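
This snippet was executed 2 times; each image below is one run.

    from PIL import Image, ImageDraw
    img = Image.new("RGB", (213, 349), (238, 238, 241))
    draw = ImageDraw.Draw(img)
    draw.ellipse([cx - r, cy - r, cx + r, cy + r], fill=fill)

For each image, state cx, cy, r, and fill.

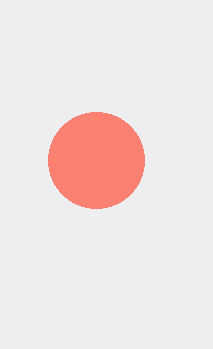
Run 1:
cx = 96, cy = 160, r = 48, fill = 'salmon'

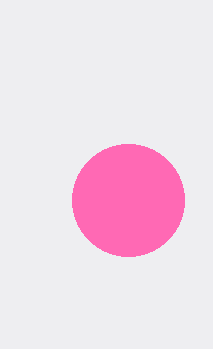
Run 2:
cx = 128
cy = 200
r = 56
fill = 'hotpink'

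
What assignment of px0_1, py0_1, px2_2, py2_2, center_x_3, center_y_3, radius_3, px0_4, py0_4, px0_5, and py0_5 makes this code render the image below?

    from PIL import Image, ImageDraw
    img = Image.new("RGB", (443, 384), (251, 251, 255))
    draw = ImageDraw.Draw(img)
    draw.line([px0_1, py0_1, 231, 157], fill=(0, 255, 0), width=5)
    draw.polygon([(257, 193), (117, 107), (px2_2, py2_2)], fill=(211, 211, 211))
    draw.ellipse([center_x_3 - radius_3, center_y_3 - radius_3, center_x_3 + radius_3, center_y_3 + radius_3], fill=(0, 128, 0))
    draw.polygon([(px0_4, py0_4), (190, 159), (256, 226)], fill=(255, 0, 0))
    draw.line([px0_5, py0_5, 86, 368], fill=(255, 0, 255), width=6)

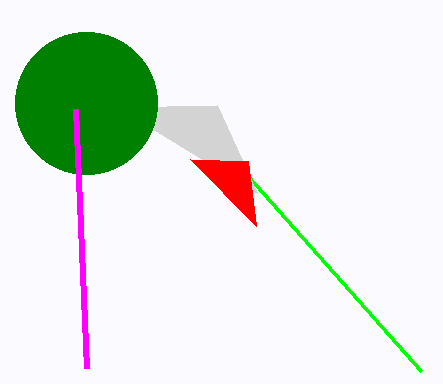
px0_1 = 421; py0_1 = 371; px2_2 = 217; py2_2 = 105; center_x_3 = 86; center_y_3 = 103; radius_3 = 71; px0_4 = 248; py0_4 = 161; px0_5 = 75; py0_5 = 109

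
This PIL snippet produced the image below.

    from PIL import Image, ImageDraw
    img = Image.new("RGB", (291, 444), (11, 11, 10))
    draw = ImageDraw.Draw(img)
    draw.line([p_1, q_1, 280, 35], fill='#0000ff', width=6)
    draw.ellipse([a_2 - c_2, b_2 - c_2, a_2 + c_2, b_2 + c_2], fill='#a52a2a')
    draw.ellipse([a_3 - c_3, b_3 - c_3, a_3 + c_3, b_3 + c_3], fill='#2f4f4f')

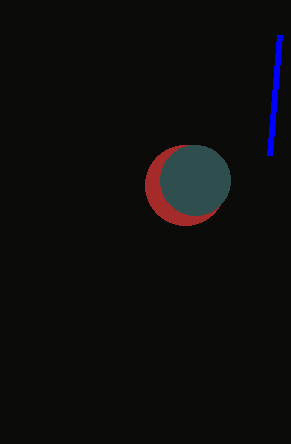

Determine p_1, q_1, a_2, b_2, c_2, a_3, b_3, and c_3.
p_1 = 270
q_1 = 155
a_2 = 185
b_2 = 185
c_2 = 40
a_3 = 195
b_3 = 180
c_3 = 35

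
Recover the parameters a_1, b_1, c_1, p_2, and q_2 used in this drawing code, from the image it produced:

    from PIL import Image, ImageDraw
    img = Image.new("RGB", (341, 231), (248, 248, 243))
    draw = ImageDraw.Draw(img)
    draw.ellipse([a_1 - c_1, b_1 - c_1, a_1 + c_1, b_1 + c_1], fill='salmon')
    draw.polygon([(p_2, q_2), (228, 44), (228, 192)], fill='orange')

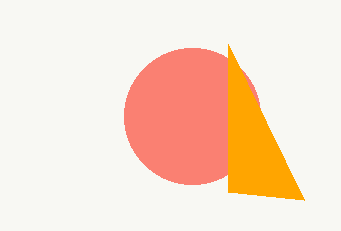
a_1 = 192, b_1 = 116, c_1 = 68, p_2 = 304, q_2 = 200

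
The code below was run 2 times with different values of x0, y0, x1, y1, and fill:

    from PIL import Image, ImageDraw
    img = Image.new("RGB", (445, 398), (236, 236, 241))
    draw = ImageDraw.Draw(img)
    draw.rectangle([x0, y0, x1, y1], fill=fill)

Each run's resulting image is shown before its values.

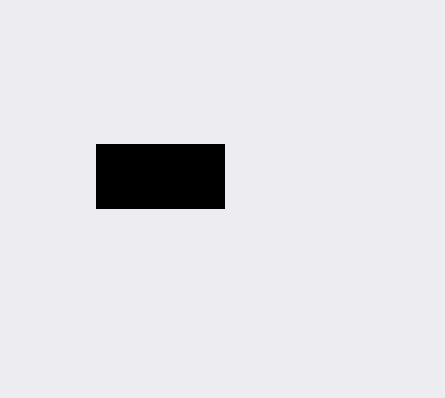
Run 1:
x0 = 96, y0 = 144, x1 = 224, y1 = 208, fill = 'black'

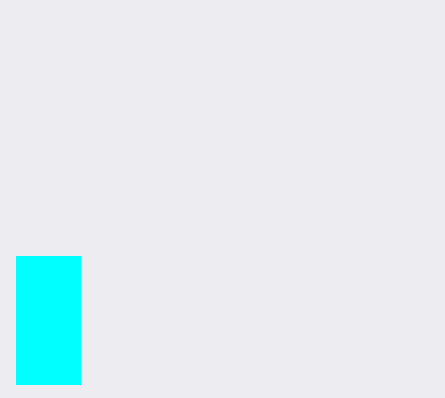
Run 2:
x0 = 16, y0 = 256, x1 = 80, y1 = 384, fill = 'cyan'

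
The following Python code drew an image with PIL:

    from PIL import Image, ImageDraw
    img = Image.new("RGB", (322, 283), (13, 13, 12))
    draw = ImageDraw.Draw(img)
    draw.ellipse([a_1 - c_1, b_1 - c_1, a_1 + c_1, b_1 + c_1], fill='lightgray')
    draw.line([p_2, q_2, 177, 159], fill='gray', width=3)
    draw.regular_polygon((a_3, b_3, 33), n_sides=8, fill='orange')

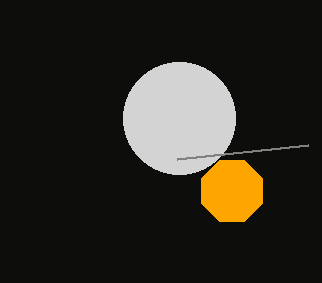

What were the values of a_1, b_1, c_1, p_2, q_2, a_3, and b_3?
a_1 = 179
b_1 = 118
c_1 = 56
p_2 = 308
q_2 = 145
a_3 = 232
b_3 = 191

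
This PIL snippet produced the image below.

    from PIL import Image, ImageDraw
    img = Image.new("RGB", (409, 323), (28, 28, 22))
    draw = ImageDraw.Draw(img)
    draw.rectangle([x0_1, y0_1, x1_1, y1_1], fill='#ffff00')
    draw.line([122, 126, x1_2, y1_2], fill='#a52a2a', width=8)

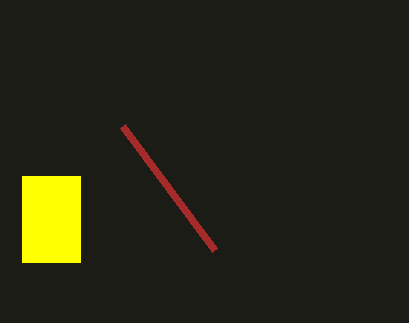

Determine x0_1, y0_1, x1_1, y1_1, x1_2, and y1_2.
x0_1 = 22
y0_1 = 176
x1_1 = 80
y1_1 = 262
x1_2 = 214
y1_2 = 250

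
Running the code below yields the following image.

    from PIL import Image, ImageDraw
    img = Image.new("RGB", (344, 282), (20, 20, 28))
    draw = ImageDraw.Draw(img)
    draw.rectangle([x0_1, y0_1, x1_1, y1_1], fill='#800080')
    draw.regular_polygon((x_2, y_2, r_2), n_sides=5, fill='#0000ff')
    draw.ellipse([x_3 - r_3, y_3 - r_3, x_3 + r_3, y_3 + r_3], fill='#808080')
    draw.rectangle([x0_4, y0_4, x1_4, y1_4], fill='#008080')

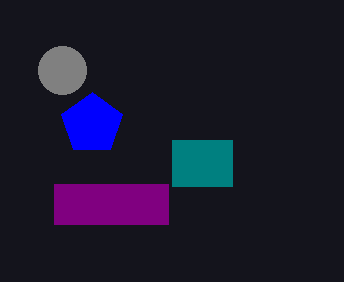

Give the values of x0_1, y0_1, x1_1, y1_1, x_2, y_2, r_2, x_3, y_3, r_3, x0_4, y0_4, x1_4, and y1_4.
x0_1 = 54, y0_1 = 184, x1_1 = 168, y1_1 = 224, x_2 = 92, y_2 = 124, r_2 = 32, x_3 = 62, y_3 = 70, r_3 = 24, x0_4 = 172, y0_4 = 140, x1_4 = 232, y1_4 = 186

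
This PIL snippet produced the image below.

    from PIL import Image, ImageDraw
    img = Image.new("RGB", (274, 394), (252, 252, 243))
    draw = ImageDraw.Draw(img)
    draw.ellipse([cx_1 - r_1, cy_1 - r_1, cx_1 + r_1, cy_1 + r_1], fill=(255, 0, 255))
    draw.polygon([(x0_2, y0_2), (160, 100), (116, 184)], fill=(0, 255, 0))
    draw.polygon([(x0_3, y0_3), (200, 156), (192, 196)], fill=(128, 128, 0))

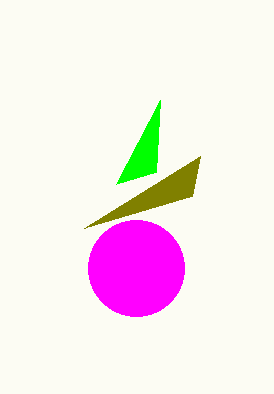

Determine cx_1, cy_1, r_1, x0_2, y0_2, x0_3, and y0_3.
cx_1 = 136
cy_1 = 268
r_1 = 48
x0_2 = 156
y0_2 = 172
x0_3 = 84
y0_3 = 228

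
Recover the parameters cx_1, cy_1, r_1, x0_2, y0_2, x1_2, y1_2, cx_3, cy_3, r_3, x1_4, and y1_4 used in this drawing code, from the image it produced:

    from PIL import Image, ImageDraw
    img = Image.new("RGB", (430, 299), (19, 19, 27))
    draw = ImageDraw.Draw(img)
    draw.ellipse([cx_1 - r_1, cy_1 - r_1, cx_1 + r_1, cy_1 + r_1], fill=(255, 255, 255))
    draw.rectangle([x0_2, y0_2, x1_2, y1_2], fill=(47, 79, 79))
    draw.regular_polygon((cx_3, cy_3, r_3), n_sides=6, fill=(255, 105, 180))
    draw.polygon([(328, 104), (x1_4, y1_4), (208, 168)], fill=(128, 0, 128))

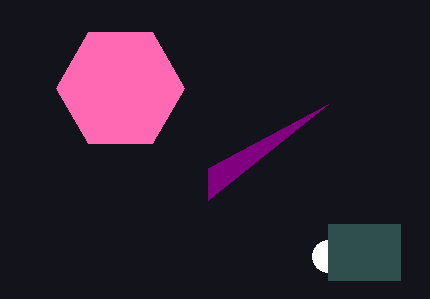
cx_1 = 328, cy_1 = 256, r_1 = 16, x0_2 = 328, y0_2 = 224, x1_2 = 400, y1_2 = 280, cx_3 = 120, cy_3 = 88, r_3 = 64, x1_4 = 208, y1_4 = 200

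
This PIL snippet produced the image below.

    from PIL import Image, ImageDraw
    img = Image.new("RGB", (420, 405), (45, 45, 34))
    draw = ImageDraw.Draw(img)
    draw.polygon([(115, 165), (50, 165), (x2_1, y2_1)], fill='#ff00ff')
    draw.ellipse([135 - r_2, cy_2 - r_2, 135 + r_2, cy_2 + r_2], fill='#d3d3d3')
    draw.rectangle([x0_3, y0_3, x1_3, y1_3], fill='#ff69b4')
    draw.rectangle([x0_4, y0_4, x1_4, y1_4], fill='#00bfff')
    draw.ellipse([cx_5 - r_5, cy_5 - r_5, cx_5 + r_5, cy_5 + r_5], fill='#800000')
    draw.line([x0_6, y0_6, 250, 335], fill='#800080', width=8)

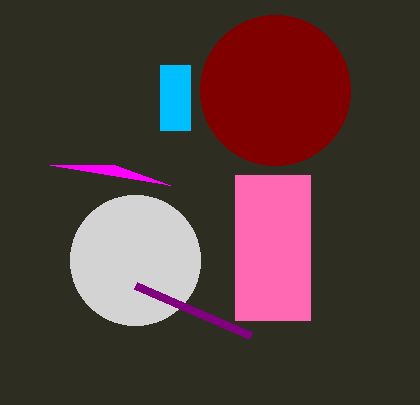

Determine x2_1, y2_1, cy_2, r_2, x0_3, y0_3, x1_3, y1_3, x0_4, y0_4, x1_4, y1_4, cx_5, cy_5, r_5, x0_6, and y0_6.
x2_1 = 170
y2_1 = 185
cy_2 = 260
r_2 = 65
x0_3 = 235
y0_3 = 175
x1_3 = 310
y1_3 = 320
x0_4 = 160
y0_4 = 65
x1_4 = 190
y1_4 = 130
cx_5 = 275
cy_5 = 90
r_5 = 75
x0_6 = 135
y0_6 = 285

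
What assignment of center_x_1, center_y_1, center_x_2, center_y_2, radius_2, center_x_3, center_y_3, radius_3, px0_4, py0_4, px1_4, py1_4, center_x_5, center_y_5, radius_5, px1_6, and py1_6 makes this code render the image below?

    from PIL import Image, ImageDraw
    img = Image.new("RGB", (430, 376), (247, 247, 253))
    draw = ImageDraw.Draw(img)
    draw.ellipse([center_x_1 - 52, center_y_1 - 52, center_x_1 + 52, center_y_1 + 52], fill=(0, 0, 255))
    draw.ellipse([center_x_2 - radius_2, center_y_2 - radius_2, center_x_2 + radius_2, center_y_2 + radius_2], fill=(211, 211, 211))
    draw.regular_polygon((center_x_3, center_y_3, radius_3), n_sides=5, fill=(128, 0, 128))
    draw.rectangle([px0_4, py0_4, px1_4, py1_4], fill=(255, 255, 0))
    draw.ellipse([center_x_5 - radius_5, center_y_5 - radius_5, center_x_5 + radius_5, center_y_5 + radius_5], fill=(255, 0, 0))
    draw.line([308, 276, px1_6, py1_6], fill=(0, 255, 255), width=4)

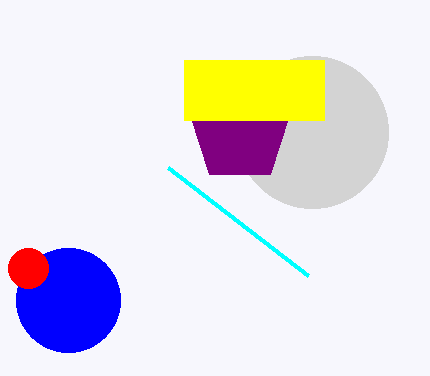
center_x_1 = 68, center_y_1 = 300, center_x_2 = 312, center_y_2 = 132, radius_2 = 76, center_x_3 = 240, center_y_3 = 132, radius_3 = 52, px0_4 = 184, py0_4 = 60, px1_4 = 324, py1_4 = 120, center_x_5 = 28, center_y_5 = 268, radius_5 = 20, px1_6 = 168, py1_6 = 168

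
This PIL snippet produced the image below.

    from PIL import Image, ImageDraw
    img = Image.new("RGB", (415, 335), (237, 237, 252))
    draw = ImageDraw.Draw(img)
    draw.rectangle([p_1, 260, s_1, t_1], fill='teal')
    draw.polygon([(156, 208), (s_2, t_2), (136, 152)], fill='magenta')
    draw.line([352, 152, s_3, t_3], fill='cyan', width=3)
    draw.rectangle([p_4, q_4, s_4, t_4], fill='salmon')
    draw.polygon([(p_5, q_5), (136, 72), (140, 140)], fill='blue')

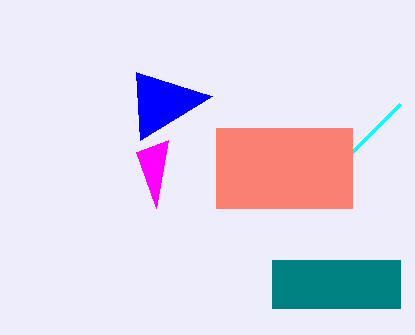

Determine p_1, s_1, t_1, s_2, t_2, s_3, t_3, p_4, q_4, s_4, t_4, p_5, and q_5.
p_1 = 272; s_1 = 400; t_1 = 308; s_2 = 168; t_2 = 140; s_3 = 400; t_3 = 104; p_4 = 216; q_4 = 128; s_4 = 352; t_4 = 208; p_5 = 212; q_5 = 96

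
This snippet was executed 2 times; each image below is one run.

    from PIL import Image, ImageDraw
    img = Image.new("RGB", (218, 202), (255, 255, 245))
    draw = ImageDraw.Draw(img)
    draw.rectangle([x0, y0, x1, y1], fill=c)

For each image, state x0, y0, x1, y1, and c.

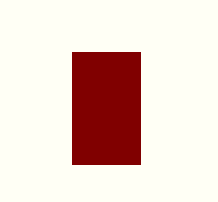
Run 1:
x0 = 72
y0 = 52
x1 = 140
y1 = 164
c = 'maroon'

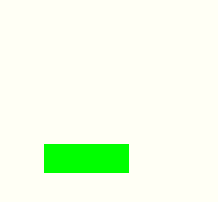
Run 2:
x0 = 44; y0 = 144; x1 = 128; y1 = 172; c = 'lime'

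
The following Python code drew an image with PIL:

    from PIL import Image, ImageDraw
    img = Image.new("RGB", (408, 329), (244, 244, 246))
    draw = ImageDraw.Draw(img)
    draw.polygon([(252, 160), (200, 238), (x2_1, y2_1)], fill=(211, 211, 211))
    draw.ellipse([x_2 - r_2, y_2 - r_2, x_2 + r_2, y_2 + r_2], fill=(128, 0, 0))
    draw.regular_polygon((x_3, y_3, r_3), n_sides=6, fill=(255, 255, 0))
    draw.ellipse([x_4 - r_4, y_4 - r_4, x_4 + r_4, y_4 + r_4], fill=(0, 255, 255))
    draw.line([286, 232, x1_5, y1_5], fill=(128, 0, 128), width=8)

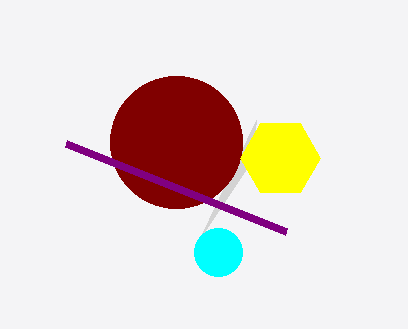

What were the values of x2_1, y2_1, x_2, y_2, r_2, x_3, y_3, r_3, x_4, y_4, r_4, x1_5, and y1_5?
x2_1 = 256; y2_1 = 120; x_2 = 176; y_2 = 142; r_2 = 66; x_3 = 280; y_3 = 158; r_3 = 40; x_4 = 218; y_4 = 252; r_4 = 24; x1_5 = 66; y1_5 = 144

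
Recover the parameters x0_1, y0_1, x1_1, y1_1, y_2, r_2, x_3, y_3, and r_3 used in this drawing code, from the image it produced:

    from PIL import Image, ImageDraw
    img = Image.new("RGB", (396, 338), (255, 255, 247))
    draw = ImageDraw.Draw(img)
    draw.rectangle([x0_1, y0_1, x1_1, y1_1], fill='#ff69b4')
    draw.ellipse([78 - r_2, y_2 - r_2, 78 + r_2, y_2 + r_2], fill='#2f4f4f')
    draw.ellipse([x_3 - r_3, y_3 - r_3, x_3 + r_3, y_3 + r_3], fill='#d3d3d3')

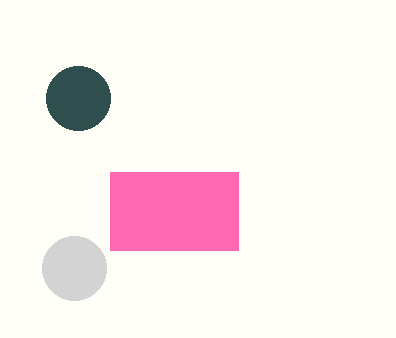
x0_1 = 110
y0_1 = 172
x1_1 = 238
y1_1 = 250
y_2 = 98
r_2 = 32
x_3 = 74
y_3 = 268
r_3 = 32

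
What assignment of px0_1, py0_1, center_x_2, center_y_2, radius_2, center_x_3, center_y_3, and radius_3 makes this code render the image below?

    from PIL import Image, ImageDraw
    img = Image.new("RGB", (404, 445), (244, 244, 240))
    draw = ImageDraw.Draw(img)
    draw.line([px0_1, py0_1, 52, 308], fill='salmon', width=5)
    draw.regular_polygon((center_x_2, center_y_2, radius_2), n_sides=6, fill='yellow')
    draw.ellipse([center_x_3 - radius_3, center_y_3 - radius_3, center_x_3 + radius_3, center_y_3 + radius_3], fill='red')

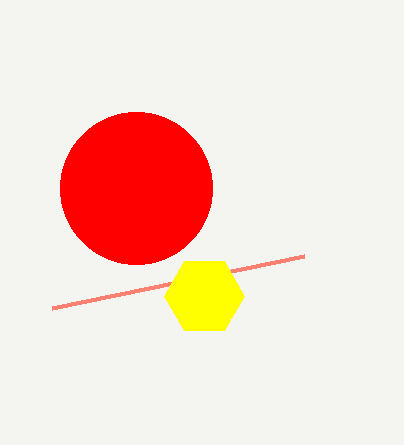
px0_1 = 304, py0_1 = 256, center_x_2 = 204, center_y_2 = 296, radius_2 = 40, center_x_3 = 136, center_y_3 = 188, radius_3 = 76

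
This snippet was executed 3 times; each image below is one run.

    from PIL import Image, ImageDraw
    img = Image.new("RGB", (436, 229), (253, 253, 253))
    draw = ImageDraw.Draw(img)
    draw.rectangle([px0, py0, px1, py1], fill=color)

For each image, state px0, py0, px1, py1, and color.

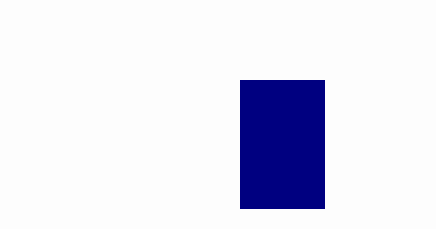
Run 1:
px0 = 240, py0 = 80, px1 = 324, py1 = 208, color = 'navy'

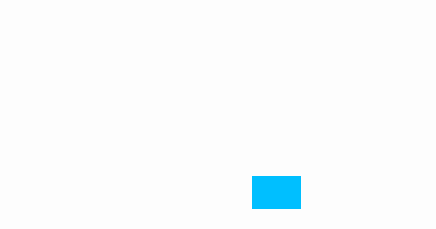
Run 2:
px0 = 252; py0 = 176; px1 = 300; py1 = 208; color = 'deepskyblue'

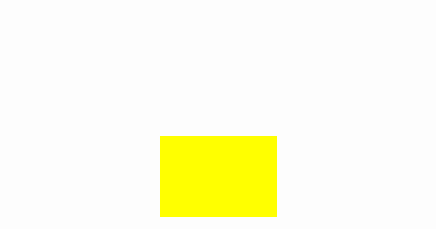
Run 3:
px0 = 160, py0 = 136, px1 = 276, py1 = 216, color = 'yellow'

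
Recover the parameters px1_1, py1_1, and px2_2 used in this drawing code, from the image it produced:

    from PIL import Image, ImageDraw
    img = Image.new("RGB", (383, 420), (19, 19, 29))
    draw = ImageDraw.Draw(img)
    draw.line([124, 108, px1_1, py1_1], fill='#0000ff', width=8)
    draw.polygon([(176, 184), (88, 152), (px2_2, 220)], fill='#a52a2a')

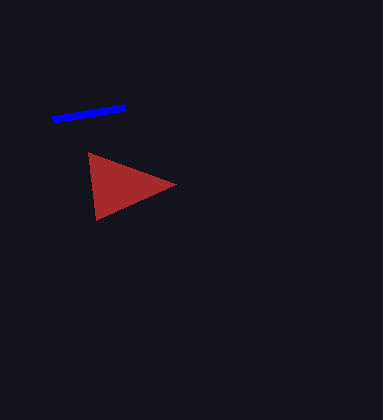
px1_1 = 52
py1_1 = 120
px2_2 = 96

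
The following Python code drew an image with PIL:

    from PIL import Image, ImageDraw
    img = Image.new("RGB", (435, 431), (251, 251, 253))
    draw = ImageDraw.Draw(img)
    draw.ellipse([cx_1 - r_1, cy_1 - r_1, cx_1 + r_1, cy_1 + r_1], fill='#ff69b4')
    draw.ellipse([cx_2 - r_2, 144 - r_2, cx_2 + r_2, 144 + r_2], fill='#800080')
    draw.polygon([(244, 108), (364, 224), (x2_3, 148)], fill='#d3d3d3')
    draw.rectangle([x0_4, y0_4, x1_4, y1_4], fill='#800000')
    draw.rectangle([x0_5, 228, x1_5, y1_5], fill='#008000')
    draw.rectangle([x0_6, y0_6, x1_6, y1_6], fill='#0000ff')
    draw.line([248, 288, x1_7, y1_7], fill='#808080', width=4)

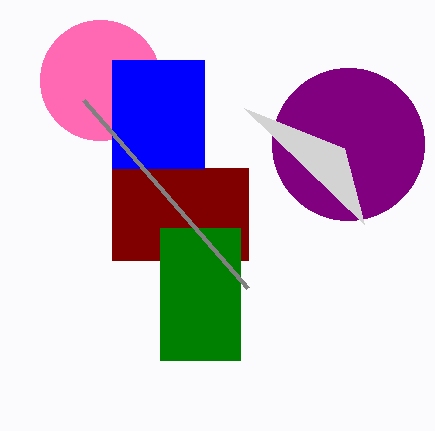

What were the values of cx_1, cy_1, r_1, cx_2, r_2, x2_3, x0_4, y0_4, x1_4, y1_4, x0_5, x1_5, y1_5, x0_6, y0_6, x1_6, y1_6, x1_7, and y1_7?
cx_1 = 100, cy_1 = 80, r_1 = 60, cx_2 = 348, r_2 = 76, x2_3 = 344, x0_4 = 112, y0_4 = 168, x1_4 = 248, y1_4 = 260, x0_5 = 160, x1_5 = 240, y1_5 = 360, x0_6 = 112, y0_6 = 60, x1_6 = 204, y1_6 = 168, x1_7 = 84, y1_7 = 100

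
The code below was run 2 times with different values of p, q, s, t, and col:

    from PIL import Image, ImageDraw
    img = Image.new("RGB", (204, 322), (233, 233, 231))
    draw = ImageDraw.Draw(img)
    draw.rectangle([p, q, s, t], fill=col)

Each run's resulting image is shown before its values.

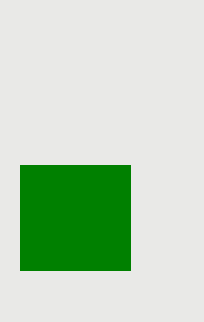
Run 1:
p = 20, q = 165, s = 130, t = 270, col = 'green'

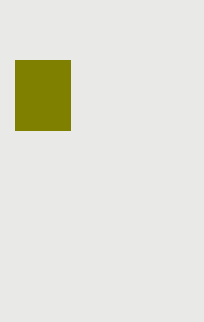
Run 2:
p = 15
q = 60
s = 70
t = 130
col = 'olive'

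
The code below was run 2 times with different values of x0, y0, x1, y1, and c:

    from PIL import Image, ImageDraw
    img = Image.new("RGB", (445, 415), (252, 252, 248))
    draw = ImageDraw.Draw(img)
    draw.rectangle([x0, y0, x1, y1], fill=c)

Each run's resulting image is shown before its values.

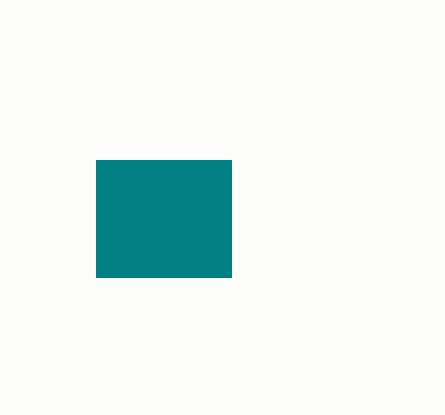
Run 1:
x0 = 96
y0 = 160
x1 = 231
y1 = 277
c = 'teal'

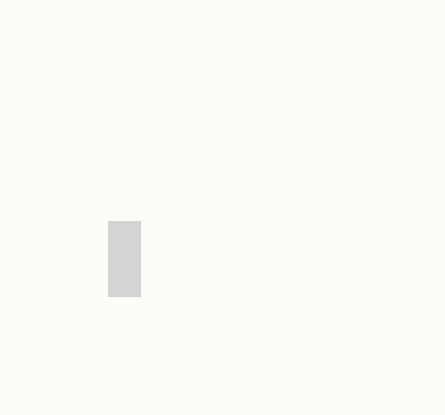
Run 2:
x0 = 108; y0 = 221; x1 = 140; y1 = 296; c = 'lightgray'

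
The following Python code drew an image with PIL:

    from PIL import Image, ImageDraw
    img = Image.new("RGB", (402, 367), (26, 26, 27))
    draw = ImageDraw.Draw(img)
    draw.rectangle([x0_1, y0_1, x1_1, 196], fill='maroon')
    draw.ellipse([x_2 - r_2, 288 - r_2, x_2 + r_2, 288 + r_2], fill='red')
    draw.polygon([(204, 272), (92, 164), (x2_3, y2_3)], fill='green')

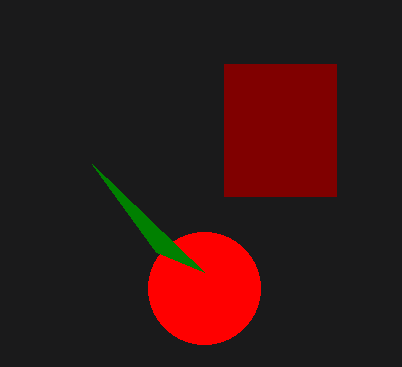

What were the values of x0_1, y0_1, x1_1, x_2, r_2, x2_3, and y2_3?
x0_1 = 224, y0_1 = 64, x1_1 = 336, x_2 = 204, r_2 = 56, x2_3 = 156, y2_3 = 252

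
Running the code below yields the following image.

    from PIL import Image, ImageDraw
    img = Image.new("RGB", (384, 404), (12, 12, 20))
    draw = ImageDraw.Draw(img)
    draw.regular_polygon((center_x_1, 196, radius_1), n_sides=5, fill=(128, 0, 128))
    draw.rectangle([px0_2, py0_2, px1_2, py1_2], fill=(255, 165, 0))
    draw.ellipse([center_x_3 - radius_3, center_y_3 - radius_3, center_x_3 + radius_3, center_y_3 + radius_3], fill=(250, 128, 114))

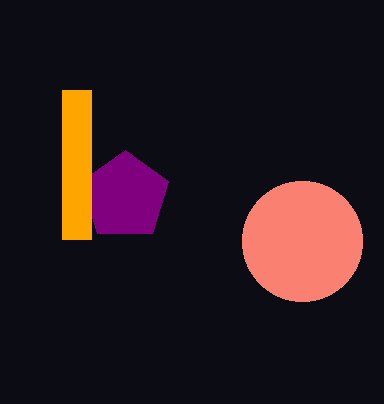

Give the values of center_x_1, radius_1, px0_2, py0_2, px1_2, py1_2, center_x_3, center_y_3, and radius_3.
center_x_1 = 125; radius_1 = 46; px0_2 = 62; py0_2 = 90; px1_2 = 91; py1_2 = 239; center_x_3 = 302; center_y_3 = 241; radius_3 = 60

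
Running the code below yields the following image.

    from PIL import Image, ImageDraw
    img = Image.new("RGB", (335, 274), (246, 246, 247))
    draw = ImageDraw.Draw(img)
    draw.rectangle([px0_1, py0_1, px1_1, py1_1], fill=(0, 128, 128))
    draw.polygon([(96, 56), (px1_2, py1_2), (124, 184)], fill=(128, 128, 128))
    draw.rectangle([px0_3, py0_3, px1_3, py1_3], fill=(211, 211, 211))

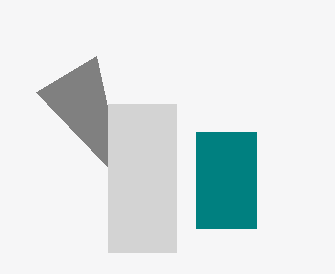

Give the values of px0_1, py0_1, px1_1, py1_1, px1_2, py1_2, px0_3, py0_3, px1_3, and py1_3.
px0_1 = 196
py0_1 = 132
px1_1 = 256
py1_1 = 228
px1_2 = 36
py1_2 = 92
px0_3 = 108
py0_3 = 104
px1_3 = 176
py1_3 = 252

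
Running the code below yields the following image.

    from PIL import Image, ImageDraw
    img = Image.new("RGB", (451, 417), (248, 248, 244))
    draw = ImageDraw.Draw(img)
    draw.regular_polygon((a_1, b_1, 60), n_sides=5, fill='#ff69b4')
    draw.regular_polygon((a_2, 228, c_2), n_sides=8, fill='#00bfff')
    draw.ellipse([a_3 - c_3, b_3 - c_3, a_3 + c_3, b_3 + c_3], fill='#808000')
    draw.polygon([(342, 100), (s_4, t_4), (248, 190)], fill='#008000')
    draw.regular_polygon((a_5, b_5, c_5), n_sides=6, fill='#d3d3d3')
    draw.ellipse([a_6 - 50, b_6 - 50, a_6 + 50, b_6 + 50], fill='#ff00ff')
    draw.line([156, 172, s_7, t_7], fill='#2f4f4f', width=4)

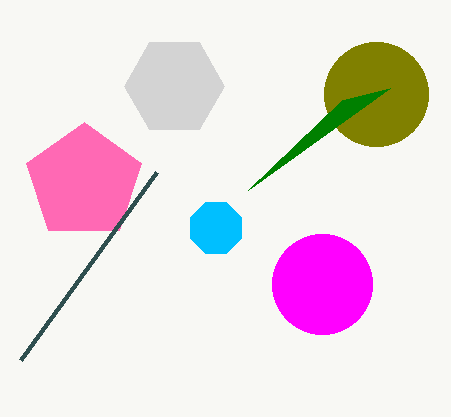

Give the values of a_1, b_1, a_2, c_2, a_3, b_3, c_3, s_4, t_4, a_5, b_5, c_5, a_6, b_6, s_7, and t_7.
a_1 = 84, b_1 = 182, a_2 = 216, c_2 = 28, a_3 = 376, b_3 = 94, c_3 = 52, s_4 = 390, t_4 = 88, a_5 = 174, b_5 = 86, c_5 = 50, a_6 = 322, b_6 = 284, s_7 = 20, t_7 = 360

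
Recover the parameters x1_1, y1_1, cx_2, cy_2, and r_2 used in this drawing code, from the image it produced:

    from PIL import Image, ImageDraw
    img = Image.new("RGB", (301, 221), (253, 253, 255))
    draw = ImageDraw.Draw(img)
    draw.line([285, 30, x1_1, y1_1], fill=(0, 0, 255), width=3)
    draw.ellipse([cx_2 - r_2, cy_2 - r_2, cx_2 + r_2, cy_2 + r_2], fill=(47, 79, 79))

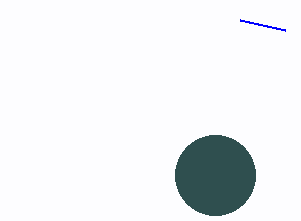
x1_1 = 240, y1_1 = 20, cx_2 = 215, cy_2 = 175, r_2 = 40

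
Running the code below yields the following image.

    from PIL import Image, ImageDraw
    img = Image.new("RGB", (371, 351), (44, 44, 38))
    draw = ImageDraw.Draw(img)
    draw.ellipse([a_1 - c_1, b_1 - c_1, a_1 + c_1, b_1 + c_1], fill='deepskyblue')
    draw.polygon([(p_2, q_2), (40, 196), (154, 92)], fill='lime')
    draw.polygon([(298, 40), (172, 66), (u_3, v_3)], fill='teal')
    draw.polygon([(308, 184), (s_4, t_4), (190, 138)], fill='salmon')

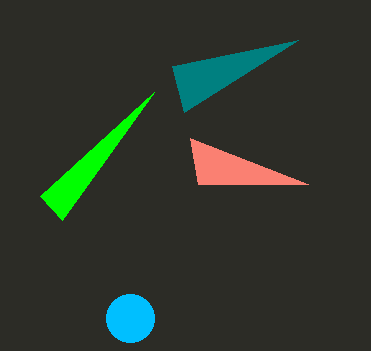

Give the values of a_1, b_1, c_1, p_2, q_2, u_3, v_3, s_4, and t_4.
a_1 = 130; b_1 = 318; c_1 = 24; p_2 = 62; q_2 = 220; u_3 = 184; v_3 = 112; s_4 = 198; t_4 = 184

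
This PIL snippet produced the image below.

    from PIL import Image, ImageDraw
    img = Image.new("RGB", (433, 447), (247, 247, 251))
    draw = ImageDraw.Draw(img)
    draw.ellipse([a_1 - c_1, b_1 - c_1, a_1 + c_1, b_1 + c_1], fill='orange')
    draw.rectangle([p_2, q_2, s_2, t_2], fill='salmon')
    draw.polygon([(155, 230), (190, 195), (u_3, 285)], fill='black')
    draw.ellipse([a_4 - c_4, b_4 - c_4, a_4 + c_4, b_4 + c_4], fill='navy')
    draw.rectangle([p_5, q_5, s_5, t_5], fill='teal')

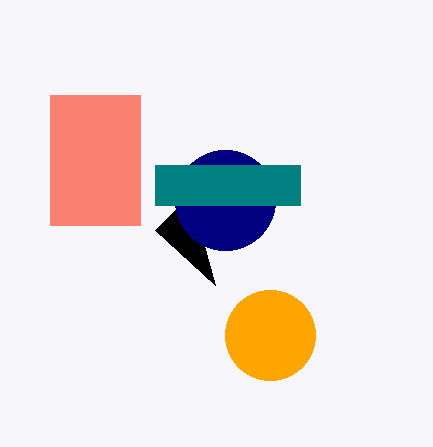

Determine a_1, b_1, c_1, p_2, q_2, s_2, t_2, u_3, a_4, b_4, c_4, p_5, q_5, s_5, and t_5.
a_1 = 270, b_1 = 335, c_1 = 45, p_2 = 50, q_2 = 95, s_2 = 140, t_2 = 225, u_3 = 215, a_4 = 225, b_4 = 200, c_4 = 50, p_5 = 155, q_5 = 165, s_5 = 300, t_5 = 205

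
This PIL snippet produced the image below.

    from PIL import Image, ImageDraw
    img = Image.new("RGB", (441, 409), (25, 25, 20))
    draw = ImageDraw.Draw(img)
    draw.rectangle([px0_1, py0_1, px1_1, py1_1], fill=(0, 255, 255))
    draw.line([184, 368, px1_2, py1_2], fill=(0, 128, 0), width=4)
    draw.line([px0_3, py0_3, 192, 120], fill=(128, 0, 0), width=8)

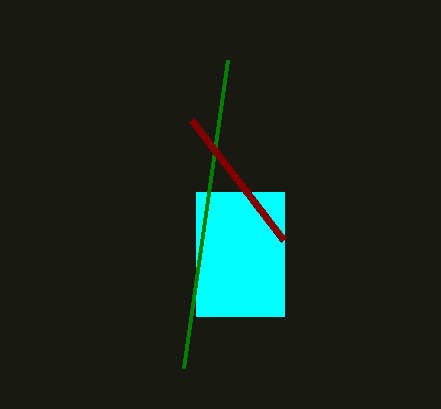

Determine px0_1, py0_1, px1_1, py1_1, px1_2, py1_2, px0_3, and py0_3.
px0_1 = 196; py0_1 = 192; px1_1 = 284; py1_1 = 316; px1_2 = 228; py1_2 = 60; px0_3 = 284; py0_3 = 240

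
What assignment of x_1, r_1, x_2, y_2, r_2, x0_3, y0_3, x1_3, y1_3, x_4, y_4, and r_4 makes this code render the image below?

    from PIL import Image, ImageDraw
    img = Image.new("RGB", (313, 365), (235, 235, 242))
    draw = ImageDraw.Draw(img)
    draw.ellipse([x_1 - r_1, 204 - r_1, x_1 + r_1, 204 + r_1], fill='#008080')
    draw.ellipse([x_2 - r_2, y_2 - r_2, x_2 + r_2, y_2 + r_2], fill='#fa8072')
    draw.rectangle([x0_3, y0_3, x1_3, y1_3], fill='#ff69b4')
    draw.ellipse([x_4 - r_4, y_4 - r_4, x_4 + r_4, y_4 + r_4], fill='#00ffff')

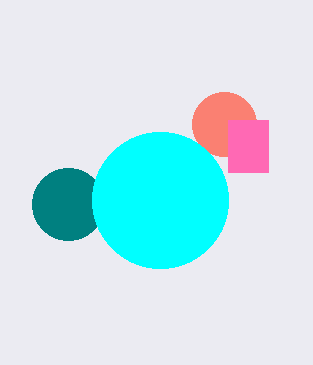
x_1 = 68, r_1 = 36, x_2 = 224, y_2 = 124, r_2 = 32, x0_3 = 228, y0_3 = 120, x1_3 = 268, y1_3 = 172, x_4 = 160, y_4 = 200, r_4 = 68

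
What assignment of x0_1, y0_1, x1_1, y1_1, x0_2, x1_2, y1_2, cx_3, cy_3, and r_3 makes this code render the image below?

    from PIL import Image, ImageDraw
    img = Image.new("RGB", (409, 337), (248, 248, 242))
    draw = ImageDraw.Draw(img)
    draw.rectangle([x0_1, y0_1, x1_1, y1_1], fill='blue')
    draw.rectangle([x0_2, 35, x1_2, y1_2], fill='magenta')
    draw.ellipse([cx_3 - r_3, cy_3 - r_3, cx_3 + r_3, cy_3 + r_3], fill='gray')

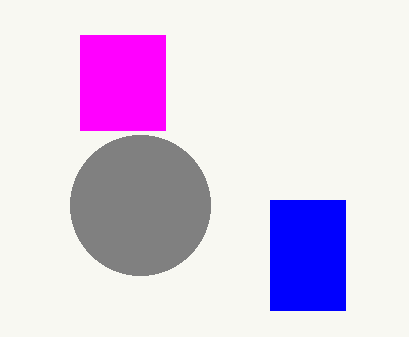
x0_1 = 270; y0_1 = 200; x1_1 = 345; y1_1 = 310; x0_2 = 80; x1_2 = 165; y1_2 = 130; cx_3 = 140; cy_3 = 205; r_3 = 70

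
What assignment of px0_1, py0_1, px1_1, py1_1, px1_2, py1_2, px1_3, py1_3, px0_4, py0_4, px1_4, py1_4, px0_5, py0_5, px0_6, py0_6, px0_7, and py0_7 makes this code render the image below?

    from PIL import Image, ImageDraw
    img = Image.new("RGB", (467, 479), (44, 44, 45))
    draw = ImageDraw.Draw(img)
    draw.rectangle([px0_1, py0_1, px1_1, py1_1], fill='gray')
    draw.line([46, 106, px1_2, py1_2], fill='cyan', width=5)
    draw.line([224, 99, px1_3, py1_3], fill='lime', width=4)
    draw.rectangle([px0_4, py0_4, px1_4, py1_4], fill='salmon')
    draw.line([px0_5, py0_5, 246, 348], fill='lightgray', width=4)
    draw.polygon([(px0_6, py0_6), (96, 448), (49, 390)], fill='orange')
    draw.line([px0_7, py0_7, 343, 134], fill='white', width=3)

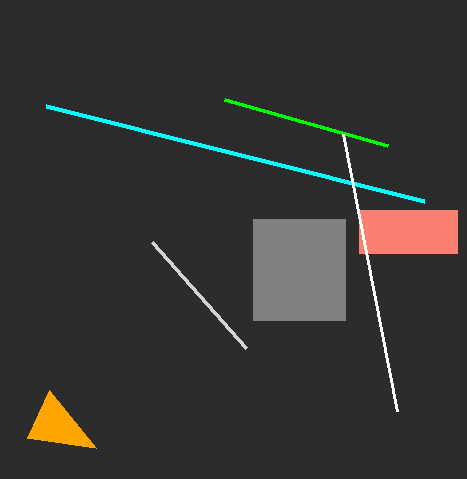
px0_1 = 253; py0_1 = 219; px1_1 = 345; py1_1 = 320; px1_2 = 424; py1_2 = 201; px1_3 = 387; py1_3 = 145; px0_4 = 359; py0_4 = 210; px1_4 = 457; py1_4 = 253; px0_5 = 152; py0_5 = 242; px0_6 = 27; py0_6 = 438; px0_7 = 397; py0_7 = 411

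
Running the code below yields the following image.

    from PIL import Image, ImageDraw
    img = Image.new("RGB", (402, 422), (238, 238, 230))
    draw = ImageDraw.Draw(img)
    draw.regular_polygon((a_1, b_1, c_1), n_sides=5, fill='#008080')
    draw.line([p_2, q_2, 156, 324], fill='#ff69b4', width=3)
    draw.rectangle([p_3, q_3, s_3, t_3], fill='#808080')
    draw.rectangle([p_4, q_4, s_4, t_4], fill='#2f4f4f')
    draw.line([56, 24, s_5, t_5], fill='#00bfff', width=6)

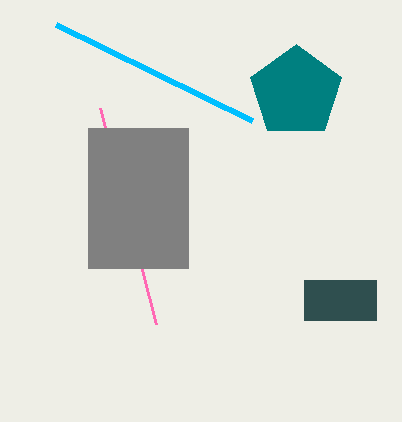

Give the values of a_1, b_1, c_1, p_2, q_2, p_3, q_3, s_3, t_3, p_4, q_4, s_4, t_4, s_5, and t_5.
a_1 = 296
b_1 = 92
c_1 = 48
p_2 = 100
q_2 = 108
p_3 = 88
q_3 = 128
s_3 = 188
t_3 = 268
p_4 = 304
q_4 = 280
s_4 = 376
t_4 = 320
s_5 = 252
t_5 = 120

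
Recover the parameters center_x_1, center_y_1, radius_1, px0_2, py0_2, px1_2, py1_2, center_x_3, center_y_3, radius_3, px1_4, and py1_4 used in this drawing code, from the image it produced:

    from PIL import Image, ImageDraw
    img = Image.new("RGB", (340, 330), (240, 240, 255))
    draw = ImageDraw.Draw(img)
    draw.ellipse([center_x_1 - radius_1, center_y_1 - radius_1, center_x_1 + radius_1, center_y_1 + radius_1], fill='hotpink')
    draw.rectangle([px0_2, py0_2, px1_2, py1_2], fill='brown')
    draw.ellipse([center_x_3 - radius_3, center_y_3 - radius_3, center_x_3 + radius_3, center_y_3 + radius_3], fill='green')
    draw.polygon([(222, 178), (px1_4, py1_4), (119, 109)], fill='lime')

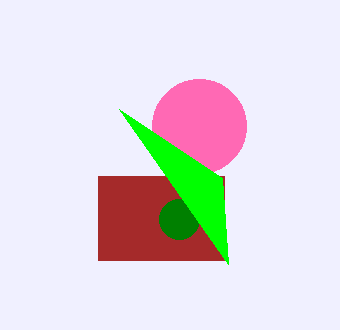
center_x_1 = 199, center_y_1 = 126, radius_1 = 47, px0_2 = 98, py0_2 = 176, px1_2 = 224, py1_2 = 260, center_x_3 = 179, center_y_3 = 219, radius_3 = 20, px1_4 = 228, py1_4 = 264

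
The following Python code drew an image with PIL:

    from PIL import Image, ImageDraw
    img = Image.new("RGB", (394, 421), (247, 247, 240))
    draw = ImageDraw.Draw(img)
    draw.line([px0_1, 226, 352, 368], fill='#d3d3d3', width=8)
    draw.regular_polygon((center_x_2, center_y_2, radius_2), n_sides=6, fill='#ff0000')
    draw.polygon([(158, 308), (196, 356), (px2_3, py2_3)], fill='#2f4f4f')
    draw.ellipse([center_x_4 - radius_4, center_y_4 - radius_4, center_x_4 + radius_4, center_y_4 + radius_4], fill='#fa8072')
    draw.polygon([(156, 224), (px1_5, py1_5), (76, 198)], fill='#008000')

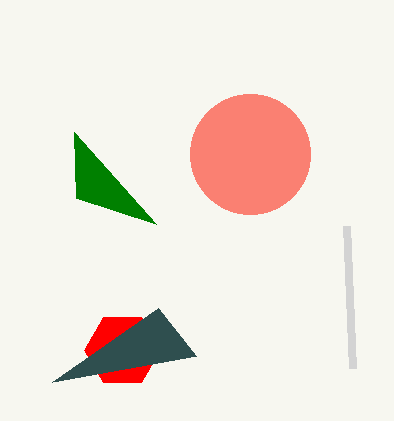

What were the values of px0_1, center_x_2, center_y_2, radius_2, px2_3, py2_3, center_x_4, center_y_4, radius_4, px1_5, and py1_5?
px0_1 = 346; center_x_2 = 122; center_y_2 = 350; radius_2 = 38; px2_3 = 52; py2_3 = 382; center_x_4 = 250; center_y_4 = 154; radius_4 = 60; px1_5 = 74; py1_5 = 132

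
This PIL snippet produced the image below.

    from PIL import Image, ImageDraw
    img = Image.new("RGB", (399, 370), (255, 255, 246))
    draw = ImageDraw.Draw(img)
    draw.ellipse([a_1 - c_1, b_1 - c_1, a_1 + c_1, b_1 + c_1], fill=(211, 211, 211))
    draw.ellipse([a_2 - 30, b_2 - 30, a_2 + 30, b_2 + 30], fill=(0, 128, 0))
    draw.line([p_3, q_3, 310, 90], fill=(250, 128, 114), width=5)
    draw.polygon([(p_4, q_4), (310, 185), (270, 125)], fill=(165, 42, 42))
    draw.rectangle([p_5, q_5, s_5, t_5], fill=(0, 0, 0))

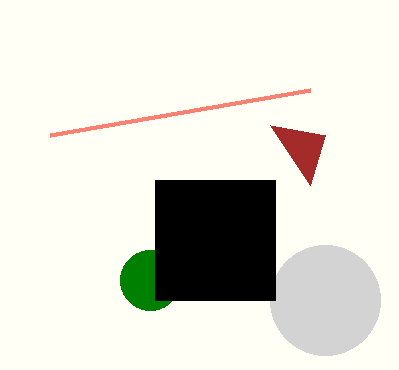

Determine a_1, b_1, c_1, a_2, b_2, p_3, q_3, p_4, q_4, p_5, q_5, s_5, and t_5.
a_1 = 325
b_1 = 300
c_1 = 55
a_2 = 150
b_2 = 280
p_3 = 50
q_3 = 135
p_4 = 325
q_4 = 135
p_5 = 155
q_5 = 180
s_5 = 275
t_5 = 300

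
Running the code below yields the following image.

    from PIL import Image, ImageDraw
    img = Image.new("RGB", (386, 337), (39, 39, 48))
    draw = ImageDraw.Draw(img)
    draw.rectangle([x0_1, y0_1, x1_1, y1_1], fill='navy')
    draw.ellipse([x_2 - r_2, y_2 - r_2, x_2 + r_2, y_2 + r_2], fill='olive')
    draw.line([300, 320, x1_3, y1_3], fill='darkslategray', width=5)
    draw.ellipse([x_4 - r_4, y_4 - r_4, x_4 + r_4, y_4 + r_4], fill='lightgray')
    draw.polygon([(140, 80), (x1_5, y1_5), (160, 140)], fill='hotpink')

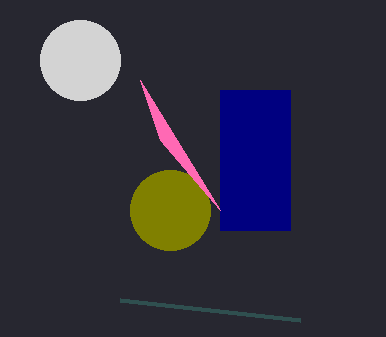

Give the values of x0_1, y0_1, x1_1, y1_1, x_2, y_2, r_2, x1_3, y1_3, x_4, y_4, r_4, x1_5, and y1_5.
x0_1 = 220; y0_1 = 90; x1_1 = 290; y1_1 = 230; x_2 = 170; y_2 = 210; r_2 = 40; x1_3 = 120; y1_3 = 300; x_4 = 80; y_4 = 60; r_4 = 40; x1_5 = 220; y1_5 = 210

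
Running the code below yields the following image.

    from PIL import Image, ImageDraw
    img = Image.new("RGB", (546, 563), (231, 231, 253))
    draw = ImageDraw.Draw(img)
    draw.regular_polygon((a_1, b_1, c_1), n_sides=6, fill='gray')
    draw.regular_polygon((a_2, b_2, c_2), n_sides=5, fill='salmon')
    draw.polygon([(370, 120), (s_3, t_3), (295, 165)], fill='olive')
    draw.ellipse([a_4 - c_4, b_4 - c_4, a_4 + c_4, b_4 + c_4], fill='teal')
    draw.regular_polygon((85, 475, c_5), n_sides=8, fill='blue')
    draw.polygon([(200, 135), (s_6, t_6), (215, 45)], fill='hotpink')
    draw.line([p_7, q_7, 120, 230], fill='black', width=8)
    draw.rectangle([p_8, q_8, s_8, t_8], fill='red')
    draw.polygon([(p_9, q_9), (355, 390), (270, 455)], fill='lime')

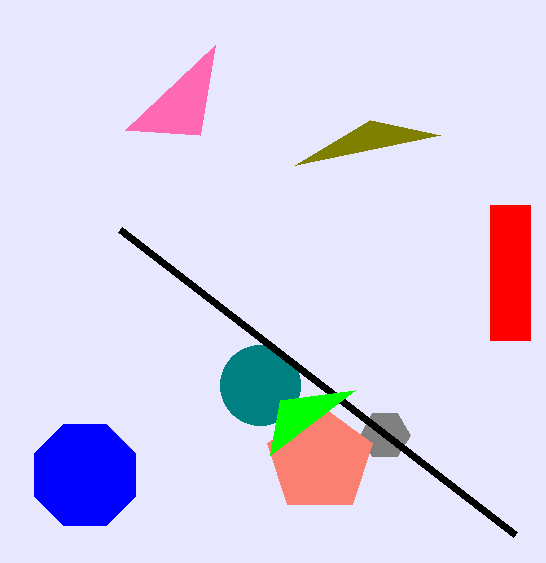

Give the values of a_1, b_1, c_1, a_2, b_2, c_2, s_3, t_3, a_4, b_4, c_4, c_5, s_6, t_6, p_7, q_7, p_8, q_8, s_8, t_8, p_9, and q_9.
a_1 = 385, b_1 = 435, c_1 = 25, a_2 = 320, b_2 = 460, c_2 = 55, s_3 = 440, t_3 = 135, a_4 = 260, b_4 = 385, c_4 = 40, c_5 = 55, s_6 = 125, t_6 = 130, p_7 = 515, q_7 = 535, p_8 = 490, q_8 = 205, s_8 = 530, t_8 = 340, p_9 = 280, q_9 = 400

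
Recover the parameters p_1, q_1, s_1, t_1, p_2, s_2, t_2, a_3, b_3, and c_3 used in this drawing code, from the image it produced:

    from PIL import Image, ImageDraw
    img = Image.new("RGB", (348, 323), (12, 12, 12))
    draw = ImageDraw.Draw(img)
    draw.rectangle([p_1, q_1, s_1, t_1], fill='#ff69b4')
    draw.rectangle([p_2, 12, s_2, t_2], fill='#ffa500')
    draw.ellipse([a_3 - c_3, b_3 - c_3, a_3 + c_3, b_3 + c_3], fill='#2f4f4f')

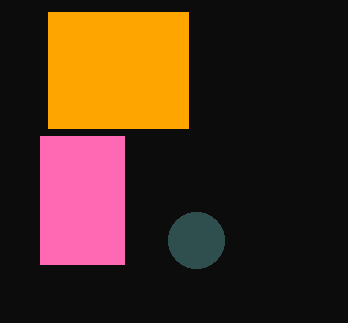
p_1 = 40, q_1 = 136, s_1 = 124, t_1 = 264, p_2 = 48, s_2 = 188, t_2 = 128, a_3 = 196, b_3 = 240, c_3 = 28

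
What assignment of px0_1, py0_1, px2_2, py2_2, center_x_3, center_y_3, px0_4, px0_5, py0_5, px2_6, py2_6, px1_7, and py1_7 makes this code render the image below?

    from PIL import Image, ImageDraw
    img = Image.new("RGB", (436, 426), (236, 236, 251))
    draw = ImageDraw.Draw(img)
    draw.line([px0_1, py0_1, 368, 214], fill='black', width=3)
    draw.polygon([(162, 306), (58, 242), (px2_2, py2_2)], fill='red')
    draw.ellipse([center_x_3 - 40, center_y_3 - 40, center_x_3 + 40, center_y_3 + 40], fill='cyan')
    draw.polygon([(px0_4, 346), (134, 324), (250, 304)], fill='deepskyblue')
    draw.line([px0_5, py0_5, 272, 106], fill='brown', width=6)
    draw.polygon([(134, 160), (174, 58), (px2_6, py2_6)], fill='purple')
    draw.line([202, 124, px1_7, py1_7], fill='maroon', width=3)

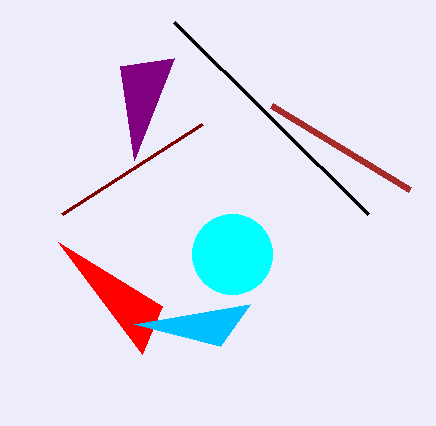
px0_1 = 174; py0_1 = 22; px2_2 = 142; py2_2 = 354; center_x_3 = 232; center_y_3 = 254; px0_4 = 220; px0_5 = 410; py0_5 = 190; px2_6 = 120; py2_6 = 66; px1_7 = 62; py1_7 = 214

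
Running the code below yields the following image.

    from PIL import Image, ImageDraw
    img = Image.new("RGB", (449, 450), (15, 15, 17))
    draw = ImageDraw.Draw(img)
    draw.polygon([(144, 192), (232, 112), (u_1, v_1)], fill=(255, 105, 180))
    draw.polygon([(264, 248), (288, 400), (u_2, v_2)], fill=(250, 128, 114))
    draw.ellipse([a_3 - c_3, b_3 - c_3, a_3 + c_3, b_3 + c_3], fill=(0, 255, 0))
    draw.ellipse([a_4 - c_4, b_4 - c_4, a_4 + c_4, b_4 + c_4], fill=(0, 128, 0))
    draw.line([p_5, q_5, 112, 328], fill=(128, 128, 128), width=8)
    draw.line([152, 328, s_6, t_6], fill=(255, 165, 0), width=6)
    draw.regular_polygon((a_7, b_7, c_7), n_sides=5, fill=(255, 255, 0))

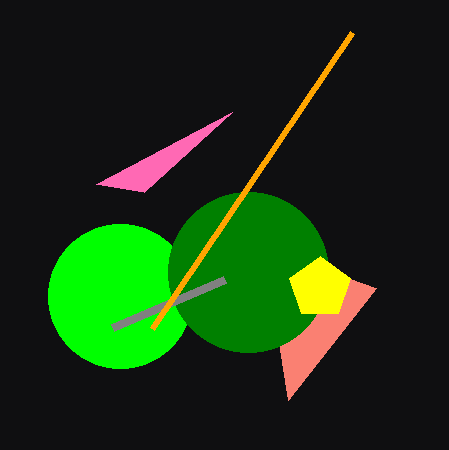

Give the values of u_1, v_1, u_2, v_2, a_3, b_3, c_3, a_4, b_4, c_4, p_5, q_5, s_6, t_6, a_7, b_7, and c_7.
u_1 = 96, v_1 = 184, u_2 = 376, v_2 = 288, a_3 = 120, b_3 = 296, c_3 = 72, a_4 = 248, b_4 = 272, c_4 = 80, p_5 = 224, q_5 = 280, s_6 = 352, t_6 = 32, a_7 = 320, b_7 = 288, c_7 = 32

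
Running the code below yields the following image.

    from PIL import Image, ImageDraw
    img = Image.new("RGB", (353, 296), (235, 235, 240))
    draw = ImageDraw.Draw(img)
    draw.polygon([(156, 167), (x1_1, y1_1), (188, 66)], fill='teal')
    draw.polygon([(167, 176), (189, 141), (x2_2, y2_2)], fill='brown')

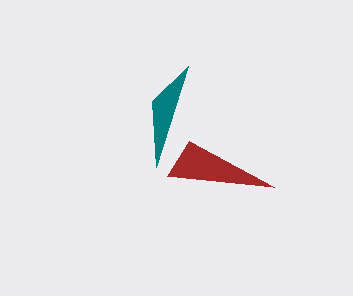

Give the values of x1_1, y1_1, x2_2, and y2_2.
x1_1 = 152
y1_1 = 101
x2_2 = 274
y2_2 = 187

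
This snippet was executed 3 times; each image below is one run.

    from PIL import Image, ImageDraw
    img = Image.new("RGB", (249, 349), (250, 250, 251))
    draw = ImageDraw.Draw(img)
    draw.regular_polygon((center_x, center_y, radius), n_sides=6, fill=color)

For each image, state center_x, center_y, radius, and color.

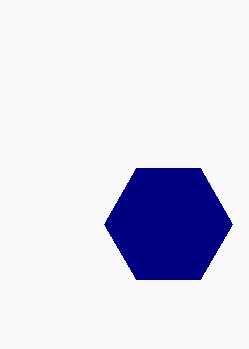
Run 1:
center_x = 168; center_y = 224; radius = 64; color = 'navy'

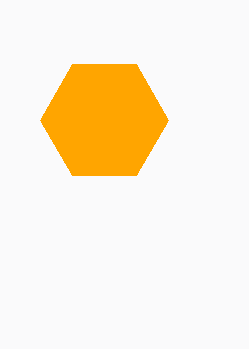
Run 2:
center_x = 104; center_y = 120; radius = 64; color = 'orange'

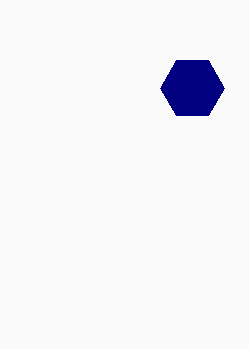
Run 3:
center_x = 192, center_y = 88, radius = 32, color = 'navy'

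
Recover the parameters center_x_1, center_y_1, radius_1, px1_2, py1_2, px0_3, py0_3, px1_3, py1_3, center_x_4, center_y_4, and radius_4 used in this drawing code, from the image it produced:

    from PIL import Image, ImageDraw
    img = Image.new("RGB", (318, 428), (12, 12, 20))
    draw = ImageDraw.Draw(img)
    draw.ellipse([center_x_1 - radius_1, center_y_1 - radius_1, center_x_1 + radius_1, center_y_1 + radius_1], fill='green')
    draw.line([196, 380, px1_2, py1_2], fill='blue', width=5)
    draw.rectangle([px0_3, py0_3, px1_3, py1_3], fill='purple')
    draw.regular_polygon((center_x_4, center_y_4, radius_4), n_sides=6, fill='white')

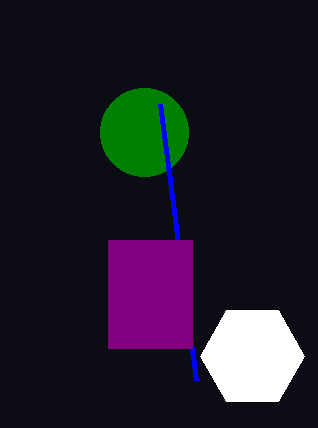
center_x_1 = 144, center_y_1 = 132, radius_1 = 44, px1_2 = 160, py1_2 = 104, px0_3 = 108, py0_3 = 240, px1_3 = 192, py1_3 = 348, center_x_4 = 252, center_y_4 = 356, radius_4 = 52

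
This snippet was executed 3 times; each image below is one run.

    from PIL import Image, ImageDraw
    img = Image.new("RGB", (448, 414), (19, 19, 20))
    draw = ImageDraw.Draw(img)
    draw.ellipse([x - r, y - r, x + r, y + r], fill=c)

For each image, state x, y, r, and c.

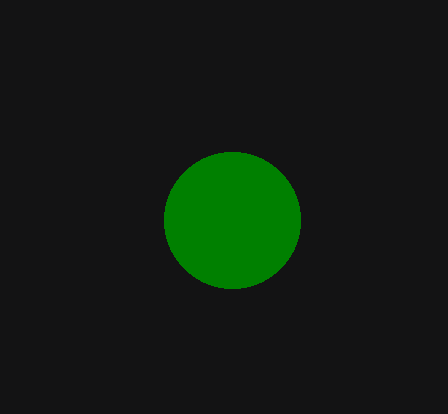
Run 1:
x = 232
y = 220
r = 68
c = 'green'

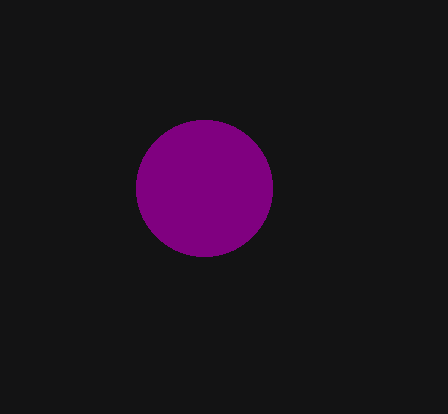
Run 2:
x = 204; y = 188; r = 68; c = 'purple'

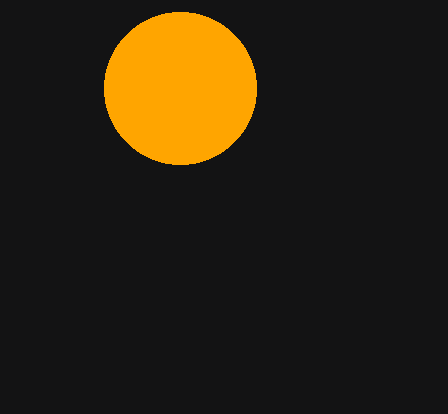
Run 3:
x = 180, y = 88, r = 76, c = 'orange'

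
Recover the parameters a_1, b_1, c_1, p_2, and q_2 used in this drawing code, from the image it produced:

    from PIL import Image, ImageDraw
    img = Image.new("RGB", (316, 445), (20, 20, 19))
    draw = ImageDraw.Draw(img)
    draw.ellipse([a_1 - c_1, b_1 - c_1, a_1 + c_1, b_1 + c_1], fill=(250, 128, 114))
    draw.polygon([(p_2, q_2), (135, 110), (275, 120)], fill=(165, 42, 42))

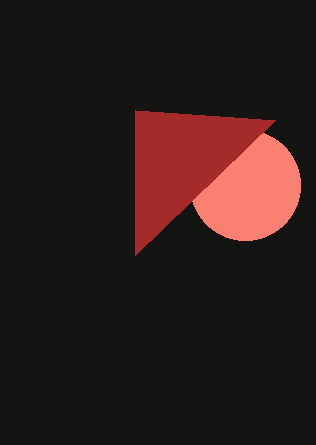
a_1 = 245
b_1 = 185
c_1 = 55
p_2 = 135
q_2 = 255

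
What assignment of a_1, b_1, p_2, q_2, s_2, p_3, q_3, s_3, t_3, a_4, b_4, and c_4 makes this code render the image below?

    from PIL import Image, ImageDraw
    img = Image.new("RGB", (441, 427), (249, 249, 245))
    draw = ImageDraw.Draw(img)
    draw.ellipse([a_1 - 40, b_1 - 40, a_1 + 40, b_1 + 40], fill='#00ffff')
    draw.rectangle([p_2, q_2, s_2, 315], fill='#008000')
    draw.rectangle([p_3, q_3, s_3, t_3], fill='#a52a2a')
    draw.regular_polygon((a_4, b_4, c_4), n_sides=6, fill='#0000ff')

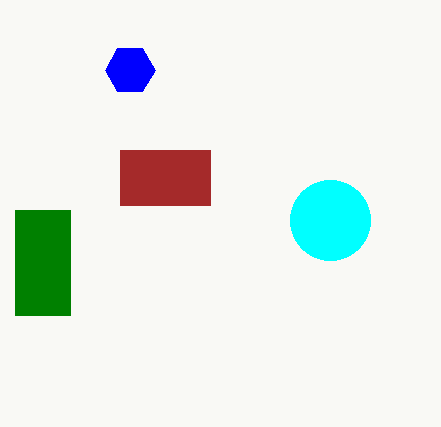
a_1 = 330, b_1 = 220, p_2 = 15, q_2 = 210, s_2 = 70, p_3 = 120, q_3 = 150, s_3 = 210, t_3 = 205, a_4 = 130, b_4 = 70, c_4 = 25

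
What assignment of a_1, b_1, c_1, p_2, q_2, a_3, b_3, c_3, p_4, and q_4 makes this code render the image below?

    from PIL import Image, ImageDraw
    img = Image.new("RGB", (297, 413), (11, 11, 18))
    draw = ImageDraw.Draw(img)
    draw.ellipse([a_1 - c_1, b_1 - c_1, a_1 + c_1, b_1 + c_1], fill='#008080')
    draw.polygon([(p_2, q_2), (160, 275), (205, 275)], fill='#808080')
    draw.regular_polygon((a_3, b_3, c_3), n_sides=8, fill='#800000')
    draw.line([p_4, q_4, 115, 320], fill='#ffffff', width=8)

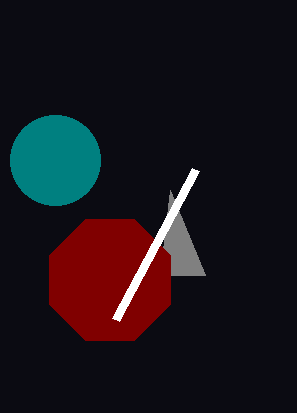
a_1 = 55, b_1 = 160, c_1 = 45, p_2 = 170, q_2 = 190, a_3 = 110, b_3 = 280, c_3 = 65, p_4 = 195, q_4 = 170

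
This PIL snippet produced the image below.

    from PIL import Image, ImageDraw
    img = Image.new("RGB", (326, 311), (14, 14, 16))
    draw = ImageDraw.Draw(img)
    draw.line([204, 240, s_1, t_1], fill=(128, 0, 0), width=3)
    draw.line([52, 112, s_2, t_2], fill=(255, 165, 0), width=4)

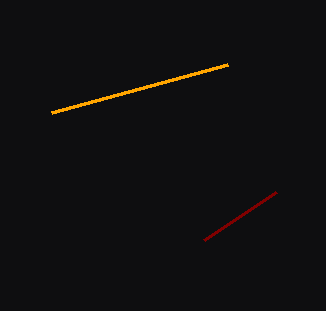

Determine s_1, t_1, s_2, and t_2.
s_1 = 276, t_1 = 192, s_2 = 228, t_2 = 64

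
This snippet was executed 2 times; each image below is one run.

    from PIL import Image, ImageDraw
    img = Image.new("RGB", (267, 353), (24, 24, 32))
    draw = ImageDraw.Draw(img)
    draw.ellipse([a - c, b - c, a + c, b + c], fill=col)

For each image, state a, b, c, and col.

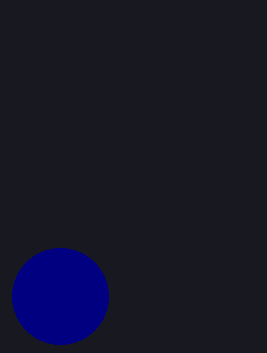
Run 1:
a = 60; b = 296; c = 48; col = 'navy'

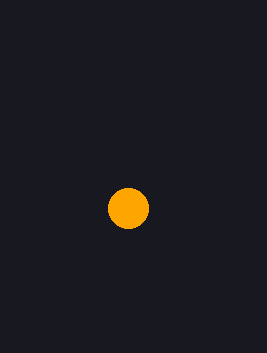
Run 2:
a = 128
b = 208
c = 20
col = 'orange'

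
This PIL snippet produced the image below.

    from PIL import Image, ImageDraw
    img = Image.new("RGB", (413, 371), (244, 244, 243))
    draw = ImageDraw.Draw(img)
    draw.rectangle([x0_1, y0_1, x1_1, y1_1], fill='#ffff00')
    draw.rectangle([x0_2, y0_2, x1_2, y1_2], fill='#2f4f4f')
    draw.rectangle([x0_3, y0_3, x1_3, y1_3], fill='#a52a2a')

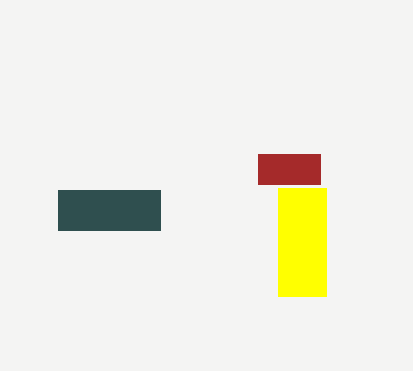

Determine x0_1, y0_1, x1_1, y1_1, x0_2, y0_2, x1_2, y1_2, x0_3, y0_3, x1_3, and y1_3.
x0_1 = 278; y0_1 = 188; x1_1 = 326; y1_1 = 296; x0_2 = 58; y0_2 = 190; x1_2 = 160; y1_2 = 230; x0_3 = 258; y0_3 = 154; x1_3 = 320; y1_3 = 184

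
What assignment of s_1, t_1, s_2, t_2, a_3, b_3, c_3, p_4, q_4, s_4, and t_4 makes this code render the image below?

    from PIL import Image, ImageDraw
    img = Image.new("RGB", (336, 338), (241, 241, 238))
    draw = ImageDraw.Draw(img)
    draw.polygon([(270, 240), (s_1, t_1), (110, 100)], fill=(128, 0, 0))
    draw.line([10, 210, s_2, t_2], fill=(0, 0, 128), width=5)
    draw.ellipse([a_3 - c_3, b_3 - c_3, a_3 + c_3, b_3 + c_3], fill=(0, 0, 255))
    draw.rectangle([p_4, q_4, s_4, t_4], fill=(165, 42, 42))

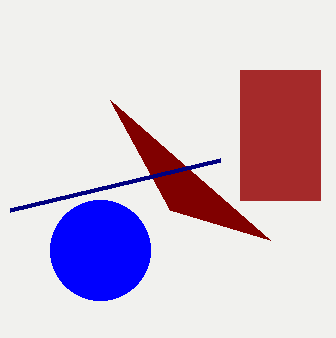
s_1 = 170; t_1 = 210; s_2 = 220; t_2 = 160; a_3 = 100; b_3 = 250; c_3 = 50; p_4 = 240; q_4 = 70; s_4 = 320; t_4 = 200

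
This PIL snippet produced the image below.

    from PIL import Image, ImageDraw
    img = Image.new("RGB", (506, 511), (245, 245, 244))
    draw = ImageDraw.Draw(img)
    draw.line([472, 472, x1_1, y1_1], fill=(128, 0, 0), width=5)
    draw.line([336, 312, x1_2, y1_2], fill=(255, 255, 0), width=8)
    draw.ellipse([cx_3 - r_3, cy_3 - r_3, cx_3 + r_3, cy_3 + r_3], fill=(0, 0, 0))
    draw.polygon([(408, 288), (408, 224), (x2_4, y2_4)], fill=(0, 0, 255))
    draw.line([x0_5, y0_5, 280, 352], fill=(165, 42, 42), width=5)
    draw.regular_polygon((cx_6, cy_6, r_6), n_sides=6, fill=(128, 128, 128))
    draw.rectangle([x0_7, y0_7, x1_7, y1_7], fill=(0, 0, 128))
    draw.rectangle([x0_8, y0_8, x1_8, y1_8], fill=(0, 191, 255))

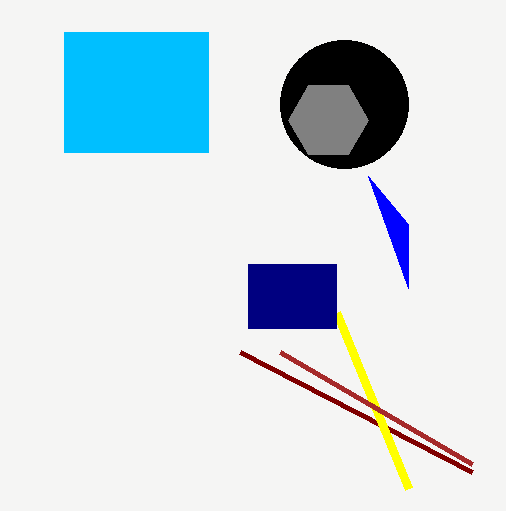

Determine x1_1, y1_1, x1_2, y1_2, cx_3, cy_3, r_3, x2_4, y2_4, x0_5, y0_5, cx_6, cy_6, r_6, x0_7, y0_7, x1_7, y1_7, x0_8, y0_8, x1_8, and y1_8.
x1_1 = 240, y1_1 = 352, x1_2 = 408, y1_2 = 488, cx_3 = 344, cy_3 = 104, r_3 = 64, x2_4 = 368, y2_4 = 176, x0_5 = 472, y0_5 = 464, cx_6 = 328, cy_6 = 120, r_6 = 40, x0_7 = 248, y0_7 = 264, x1_7 = 336, y1_7 = 328, x0_8 = 64, y0_8 = 32, x1_8 = 208, y1_8 = 152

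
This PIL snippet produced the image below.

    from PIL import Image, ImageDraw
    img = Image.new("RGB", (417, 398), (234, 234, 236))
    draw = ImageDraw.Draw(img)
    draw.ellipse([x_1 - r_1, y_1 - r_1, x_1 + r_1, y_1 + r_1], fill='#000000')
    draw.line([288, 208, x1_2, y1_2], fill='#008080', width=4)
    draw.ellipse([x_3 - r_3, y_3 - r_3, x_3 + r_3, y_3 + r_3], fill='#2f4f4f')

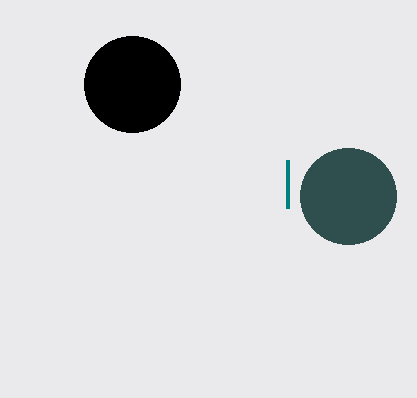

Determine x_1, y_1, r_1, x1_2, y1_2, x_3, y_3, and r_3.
x_1 = 132
y_1 = 84
r_1 = 48
x1_2 = 288
y1_2 = 160
x_3 = 348
y_3 = 196
r_3 = 48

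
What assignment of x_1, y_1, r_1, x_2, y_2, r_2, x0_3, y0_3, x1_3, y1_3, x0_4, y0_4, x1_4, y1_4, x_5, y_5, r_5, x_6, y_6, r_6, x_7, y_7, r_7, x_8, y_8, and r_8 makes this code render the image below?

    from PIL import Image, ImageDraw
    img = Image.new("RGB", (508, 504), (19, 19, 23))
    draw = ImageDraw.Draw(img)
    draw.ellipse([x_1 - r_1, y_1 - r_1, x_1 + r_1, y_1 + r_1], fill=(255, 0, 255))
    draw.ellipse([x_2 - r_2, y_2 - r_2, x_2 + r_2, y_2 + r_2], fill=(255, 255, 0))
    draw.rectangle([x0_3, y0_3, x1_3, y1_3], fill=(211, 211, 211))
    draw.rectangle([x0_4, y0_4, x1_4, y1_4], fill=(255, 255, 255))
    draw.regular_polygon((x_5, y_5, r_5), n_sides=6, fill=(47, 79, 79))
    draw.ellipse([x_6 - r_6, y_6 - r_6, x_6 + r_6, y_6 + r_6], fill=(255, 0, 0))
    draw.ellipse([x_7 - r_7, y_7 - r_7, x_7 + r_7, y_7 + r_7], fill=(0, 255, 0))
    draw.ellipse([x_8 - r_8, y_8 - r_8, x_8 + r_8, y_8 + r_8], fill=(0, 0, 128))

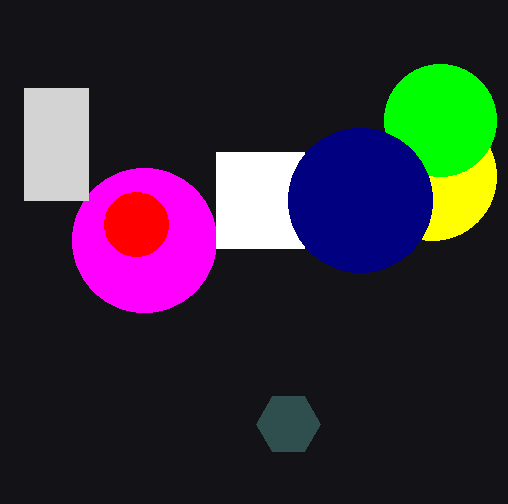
x_1 = 144
y_1 = 240
r_1 = 72
x_2 = 432
y_2 = 176
r_2 = 64
x0_3 = 24
y0_3 = 88
x1_3 = 88
y1_3 = 200
x0_4 = 216
y0_4 = 152
x1_4 = 304
y1_4 = 248
x_5 = 288
y_5 = 424
r_5 = 32
x_6 = 136
y_6 = 224
r_6 = 32
x_7 = 440
y_7 = 120
r_7 = 56
x_8 = 360
y_8 = 200
r_8 = 72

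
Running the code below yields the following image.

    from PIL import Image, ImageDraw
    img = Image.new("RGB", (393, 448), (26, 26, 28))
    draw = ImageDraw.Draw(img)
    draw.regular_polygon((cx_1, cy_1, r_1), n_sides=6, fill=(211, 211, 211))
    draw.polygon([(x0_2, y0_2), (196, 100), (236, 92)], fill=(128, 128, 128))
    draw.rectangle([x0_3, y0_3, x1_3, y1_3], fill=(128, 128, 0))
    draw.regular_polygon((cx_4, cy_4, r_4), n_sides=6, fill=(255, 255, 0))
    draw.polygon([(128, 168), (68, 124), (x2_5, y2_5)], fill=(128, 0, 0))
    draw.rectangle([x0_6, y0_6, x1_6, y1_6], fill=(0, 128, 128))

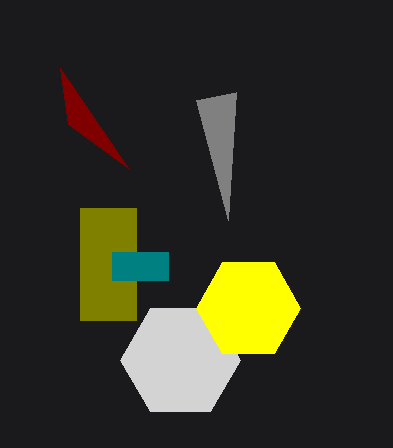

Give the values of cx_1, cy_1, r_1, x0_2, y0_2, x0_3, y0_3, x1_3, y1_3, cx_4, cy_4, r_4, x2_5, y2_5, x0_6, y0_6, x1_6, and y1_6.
cx_1 = 180; cy_1 = 360; r_1 = 60; x0_2 = 228; y0_2 = 220; x0_3 = 80; y0_3 = 208; x1_3 = 136; y1_3 = 320; cx_4 = 248; cy_4 = 308; r_4 = 52; x2_5 = 60; y2_5 = 68; x0_6 = 112; y0_6 = 252; x1_6 = 168; y1_6 = 280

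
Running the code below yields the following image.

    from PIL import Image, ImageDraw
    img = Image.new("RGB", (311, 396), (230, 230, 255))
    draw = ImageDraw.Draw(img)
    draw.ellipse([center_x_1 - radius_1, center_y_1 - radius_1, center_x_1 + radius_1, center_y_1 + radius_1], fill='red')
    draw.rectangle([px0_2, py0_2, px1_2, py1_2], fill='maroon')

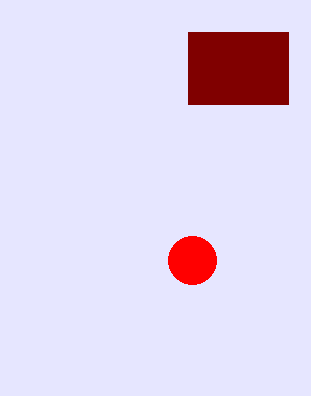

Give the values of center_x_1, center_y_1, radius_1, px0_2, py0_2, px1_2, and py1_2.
center_x_1 = 192
center_y_1 = 260
radius_1 = 24
px0_2 = 188
py0_2 = 32
px1_2 = 288
py1_2 = 104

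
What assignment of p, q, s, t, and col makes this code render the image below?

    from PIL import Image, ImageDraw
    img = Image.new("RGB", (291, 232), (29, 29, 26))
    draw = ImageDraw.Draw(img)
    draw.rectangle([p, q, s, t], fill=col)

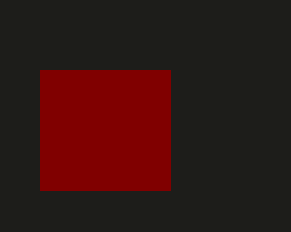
p = 40, q = 70, s = 170, t = 190, col = 'maroon'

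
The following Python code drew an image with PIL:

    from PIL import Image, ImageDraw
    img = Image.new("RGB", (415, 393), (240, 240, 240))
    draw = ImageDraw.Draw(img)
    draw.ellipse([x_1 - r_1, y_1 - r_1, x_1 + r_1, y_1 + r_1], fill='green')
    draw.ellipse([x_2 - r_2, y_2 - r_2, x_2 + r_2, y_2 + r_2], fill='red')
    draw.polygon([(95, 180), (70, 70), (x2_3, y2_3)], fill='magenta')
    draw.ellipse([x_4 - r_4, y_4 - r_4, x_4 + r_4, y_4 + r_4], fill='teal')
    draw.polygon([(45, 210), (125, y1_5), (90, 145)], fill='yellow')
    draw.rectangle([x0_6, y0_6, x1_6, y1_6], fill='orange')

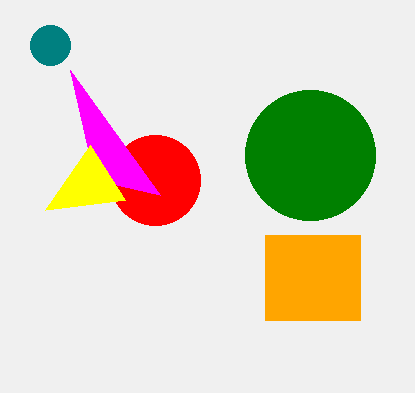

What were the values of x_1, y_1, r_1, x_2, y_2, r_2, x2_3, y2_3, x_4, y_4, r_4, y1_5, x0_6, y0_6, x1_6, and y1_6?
x_1 = 310, y_1 = 155, r_1 = 65, x_2 = 155, y_2 = 180, r_2 = 45, x2_3 = 160, y2_3 = 195, x_4 = 50, y_4 = 45, r_4 = 20, y1_5 = 200, x0_6 = 265, y0_6 = 235, x1_6 = 360, y1_6 = 320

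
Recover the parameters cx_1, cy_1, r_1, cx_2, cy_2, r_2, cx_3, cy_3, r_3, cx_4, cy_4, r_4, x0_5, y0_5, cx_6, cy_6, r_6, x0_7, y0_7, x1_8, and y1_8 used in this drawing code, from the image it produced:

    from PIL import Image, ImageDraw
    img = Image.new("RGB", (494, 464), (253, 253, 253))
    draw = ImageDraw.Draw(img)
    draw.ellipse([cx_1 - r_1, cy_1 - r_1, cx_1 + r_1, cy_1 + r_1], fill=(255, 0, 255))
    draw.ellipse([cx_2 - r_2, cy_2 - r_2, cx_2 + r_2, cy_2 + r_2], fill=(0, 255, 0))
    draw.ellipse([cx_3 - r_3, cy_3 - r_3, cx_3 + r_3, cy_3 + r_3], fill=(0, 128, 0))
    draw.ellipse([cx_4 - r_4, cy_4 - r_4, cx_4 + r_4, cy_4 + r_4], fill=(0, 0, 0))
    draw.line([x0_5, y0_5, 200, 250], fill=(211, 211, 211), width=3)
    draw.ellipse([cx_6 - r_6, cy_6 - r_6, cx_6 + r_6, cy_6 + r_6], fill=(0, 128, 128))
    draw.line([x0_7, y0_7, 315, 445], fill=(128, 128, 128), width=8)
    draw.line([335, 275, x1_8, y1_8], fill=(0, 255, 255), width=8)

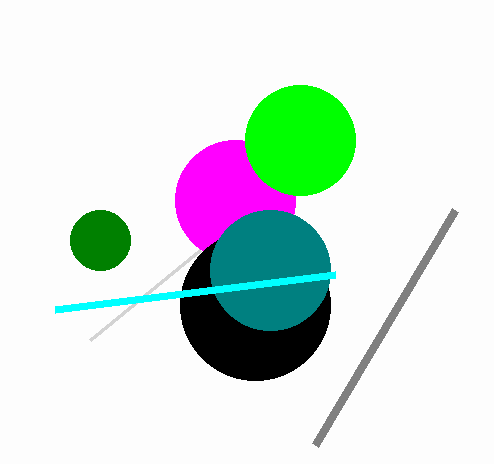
cx_1 = 235; cy_1 = 200; r_1 = 60; cx_2 = 300; cy_2 = 140; r_2 = 55; cx_3 = 100; cy_3 = 240; r_3 = 30; cx_4 = 255; cy_4 = 305; r_4 = 75; x0_5 = 90; y0_5 = 340; cx_6 = 270; cy_6 = 270; r_6 = 60; x0_7 = 455; y0_7 = 210; x1_8 = 55; y1_8 = 310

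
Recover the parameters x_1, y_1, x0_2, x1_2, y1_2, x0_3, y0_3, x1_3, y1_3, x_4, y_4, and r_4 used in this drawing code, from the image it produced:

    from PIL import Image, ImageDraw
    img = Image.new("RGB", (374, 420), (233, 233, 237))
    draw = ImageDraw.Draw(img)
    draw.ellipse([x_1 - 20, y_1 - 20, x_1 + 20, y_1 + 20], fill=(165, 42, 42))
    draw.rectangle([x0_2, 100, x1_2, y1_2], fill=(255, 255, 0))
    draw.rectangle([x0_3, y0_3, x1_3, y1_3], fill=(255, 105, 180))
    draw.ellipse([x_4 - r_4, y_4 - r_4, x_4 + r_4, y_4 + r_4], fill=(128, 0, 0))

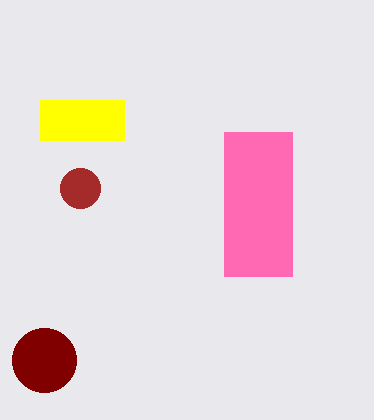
x_1 = 80
y_1 = 188
x0_2 = 40
x1_2 = 124
y1_2 = 140
x0_3 = 224
y0_3 = 132
x1_3 = 292
y1_3 = 276
x_4 = 44
y_4 = 360
r_4 = 32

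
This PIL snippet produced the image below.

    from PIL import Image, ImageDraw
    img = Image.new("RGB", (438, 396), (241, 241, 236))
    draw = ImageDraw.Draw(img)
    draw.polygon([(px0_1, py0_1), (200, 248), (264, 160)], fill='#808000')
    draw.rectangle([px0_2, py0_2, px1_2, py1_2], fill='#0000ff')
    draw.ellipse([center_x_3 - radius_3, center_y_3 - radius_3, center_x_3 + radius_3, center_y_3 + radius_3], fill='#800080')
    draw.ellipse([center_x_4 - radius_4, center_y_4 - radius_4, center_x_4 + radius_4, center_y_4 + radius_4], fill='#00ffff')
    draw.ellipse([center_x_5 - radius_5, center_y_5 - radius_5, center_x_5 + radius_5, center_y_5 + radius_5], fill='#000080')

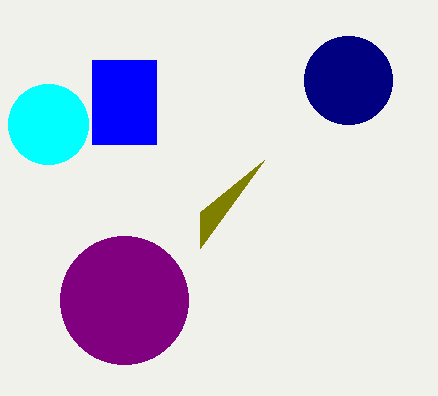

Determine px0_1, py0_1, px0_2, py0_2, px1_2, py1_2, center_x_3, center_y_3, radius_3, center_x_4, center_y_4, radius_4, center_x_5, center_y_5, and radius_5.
px0_1 = 200; py0_1 = 212; px0_2 = 92; py0_2 = 60; px1_2 = 156; py1_2 = 144; center_x_3 = 124; center_y_3 = 300; radius_3 = 64; center_x_4 = 48; center_y_4 = 124; radius_4 = 40; center_x_5 = 348; center_y_5 = 80; radius_5 = 44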